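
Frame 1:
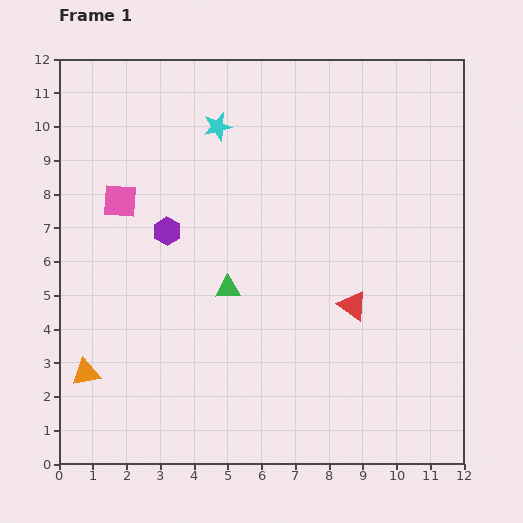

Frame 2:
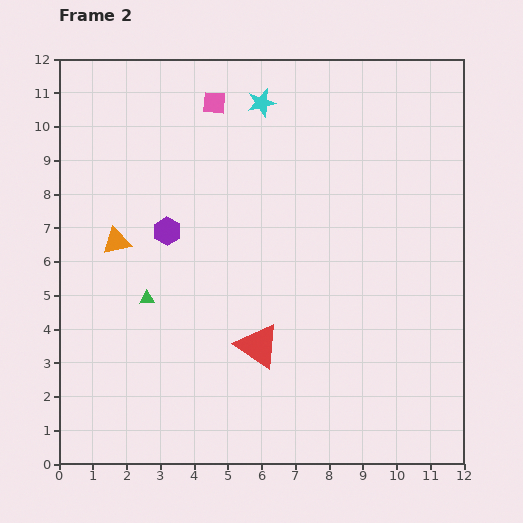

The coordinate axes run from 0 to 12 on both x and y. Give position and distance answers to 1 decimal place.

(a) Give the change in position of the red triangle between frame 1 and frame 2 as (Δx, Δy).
(-2.8, -1.2)

The red triangle was at (8.7, 4.7) in frame 1 and (5.9, 3.5) in frame 2.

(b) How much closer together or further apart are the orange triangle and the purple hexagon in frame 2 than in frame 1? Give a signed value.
-3.3

Distance in frame 1: 4.8. Distance in frame 2: 1.5.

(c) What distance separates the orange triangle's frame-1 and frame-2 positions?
4.0

The orange triangle moved from (0.8, 2.7) to (1.7, 6.6), a distance of √(0.9² + 3.9²) ≈ 4.0.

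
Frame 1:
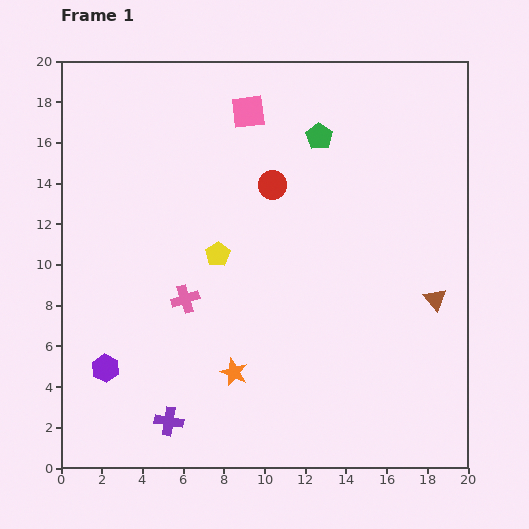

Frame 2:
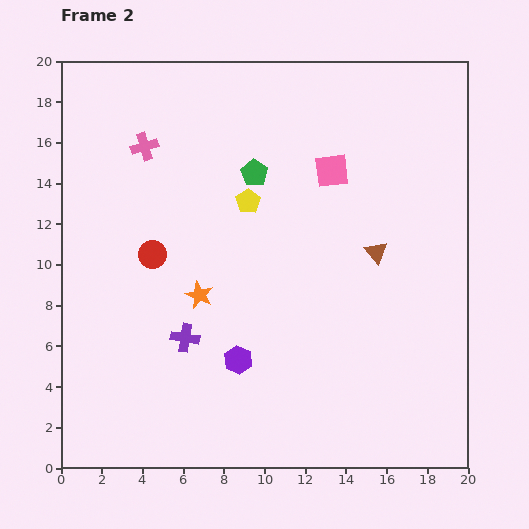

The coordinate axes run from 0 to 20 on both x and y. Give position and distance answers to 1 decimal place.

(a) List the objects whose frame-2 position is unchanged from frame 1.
none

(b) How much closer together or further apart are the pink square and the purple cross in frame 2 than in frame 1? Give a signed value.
-4.8

Distance in frame 1: 15.7. Distance in frame 2: 10.9.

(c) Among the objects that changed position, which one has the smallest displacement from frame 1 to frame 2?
the yellow pentagon

(moved 3.0)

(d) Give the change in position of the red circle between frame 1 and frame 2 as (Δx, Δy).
(-5.9, -3.4)

The red circle was at (10.4, 13.9) in frame 1 and (4.5, 10.5) in frame 2.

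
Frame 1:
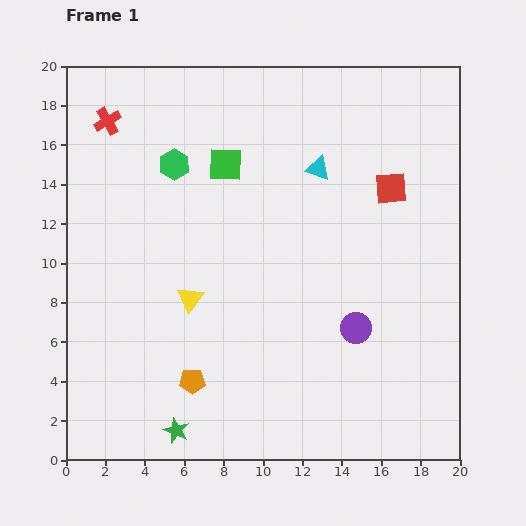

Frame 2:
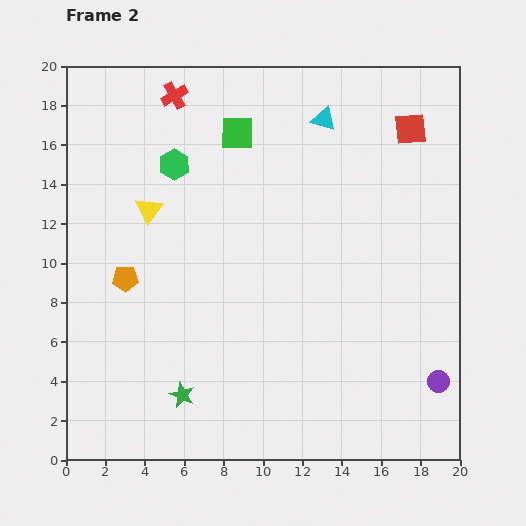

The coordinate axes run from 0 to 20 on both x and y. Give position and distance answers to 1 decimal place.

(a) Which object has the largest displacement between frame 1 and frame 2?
the orange pentagon

(moved 6.2; next 5.0)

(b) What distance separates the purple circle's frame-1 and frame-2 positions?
5.0

The purple circle moved from (14.7, 6.7) to (18.9, 4.0), a distance of √(4.2² + 2.7²) ≈ 5.0.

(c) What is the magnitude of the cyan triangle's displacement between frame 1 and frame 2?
2.5

The cyan triangle moved from (12.8, 14.8) to (13.1, 17.3), a distance of √(0.3² + 2.5²) ≈ 2.5.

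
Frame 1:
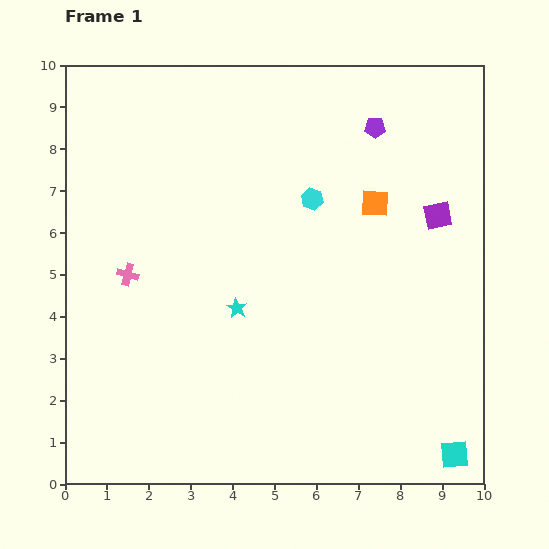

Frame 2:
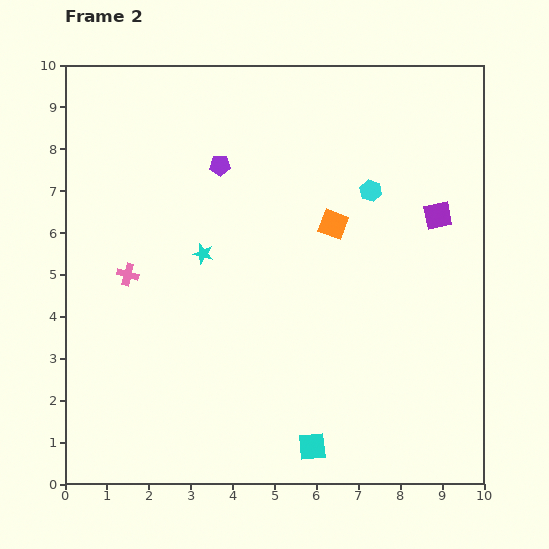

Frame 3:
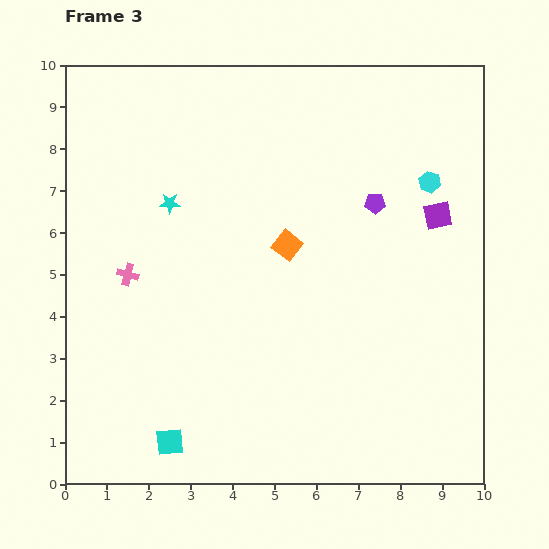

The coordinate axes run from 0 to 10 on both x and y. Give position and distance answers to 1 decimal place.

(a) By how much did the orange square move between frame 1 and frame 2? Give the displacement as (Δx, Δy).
(-1.0, -0.5)

The orange square was at (7.4, 6.7) in frame 1 and (6.4, 6.2) in frame 2.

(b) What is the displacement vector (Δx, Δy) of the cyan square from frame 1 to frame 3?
(-6.8, 0.3)

The cyan square was at (9.3, 0.7) in frame 1 and (2.5, 1.0) in frame 3.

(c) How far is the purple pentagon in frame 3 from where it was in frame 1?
1.8

The purple pentagon moved from (7.4, 8.5) to (7.4, 6.7), a distance of √(0.0² + 1.8²) ≈ 1.8.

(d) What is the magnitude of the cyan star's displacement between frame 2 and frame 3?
1.4

The cyan star moved from (3.3, 5.5) to (2.5, 6.7), a distance of √(0.8² + 1.2²) ≈ 1.4.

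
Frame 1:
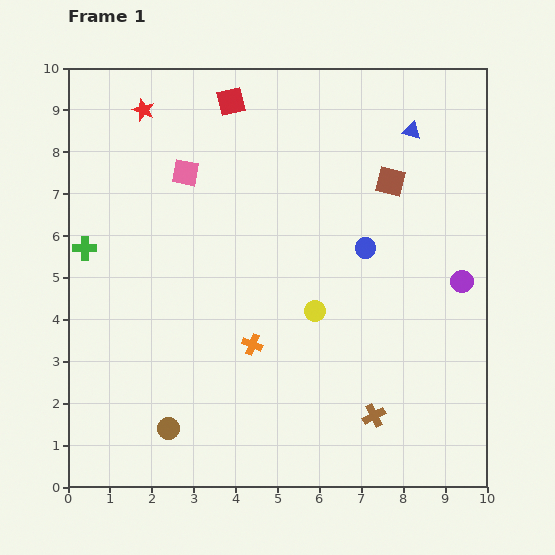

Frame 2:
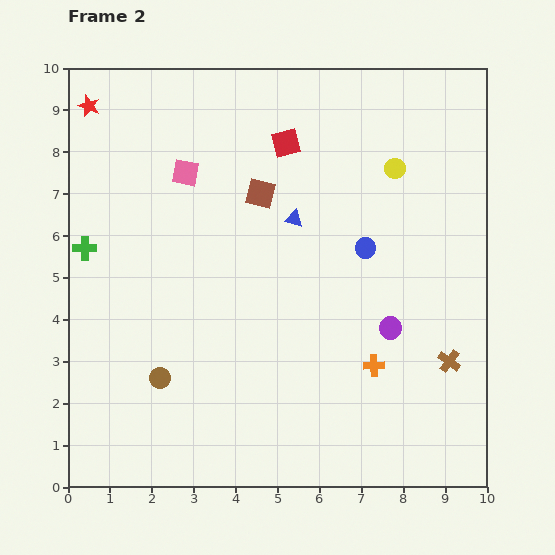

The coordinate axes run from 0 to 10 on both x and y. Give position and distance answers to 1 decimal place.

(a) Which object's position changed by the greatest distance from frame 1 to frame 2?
the yellow circle

(moved 3.9; next 3.5)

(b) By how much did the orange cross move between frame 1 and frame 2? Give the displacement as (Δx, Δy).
(2.9, -0.5)

The orange cross was at (4.4, 3.4) in frame 1 and (7.3, 2.9) in frame 2.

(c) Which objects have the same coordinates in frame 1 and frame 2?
the blue circle, the pink square, the green cross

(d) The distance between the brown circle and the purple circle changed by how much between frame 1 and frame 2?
-2.2

Distance in frame 1: 7.8. Distance in frame 2: 5.6.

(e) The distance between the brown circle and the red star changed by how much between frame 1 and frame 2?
-0.9

Distance in frame 1: 7.6. Distance in frame 2: 6.7.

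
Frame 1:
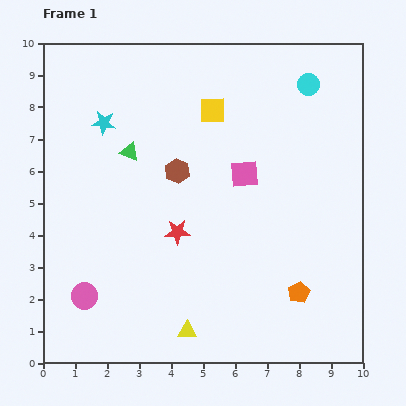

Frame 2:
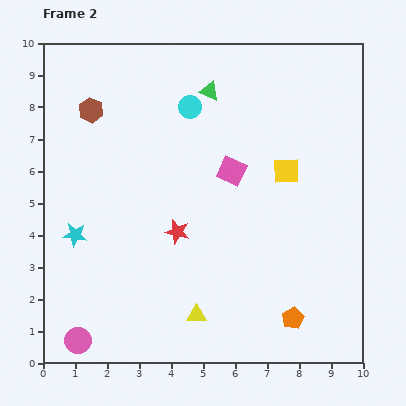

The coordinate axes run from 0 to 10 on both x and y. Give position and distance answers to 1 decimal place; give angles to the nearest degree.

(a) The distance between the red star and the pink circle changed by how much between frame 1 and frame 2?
+1.1

Distance in frame 1: 3.5. Distance in frame 2: 4.6.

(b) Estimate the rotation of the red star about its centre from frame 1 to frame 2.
16° clockwise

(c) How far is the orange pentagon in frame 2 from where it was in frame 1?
0.8

The orange pentagon moved from (8.0, 2.2) to (7.8, 1.4), a distance of √(0.2² + 0.8²) ≈ 0.8.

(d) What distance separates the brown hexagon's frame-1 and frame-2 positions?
3.3

The brown hexagon moved from (4.2, 6.0) to (1.5, 7.9), a distance of √(2.7² + 1.9²) ≈ 3.3.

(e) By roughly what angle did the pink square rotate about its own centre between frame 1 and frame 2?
29° clockwise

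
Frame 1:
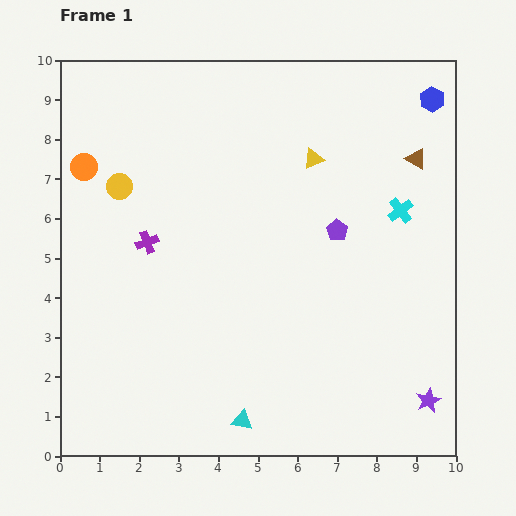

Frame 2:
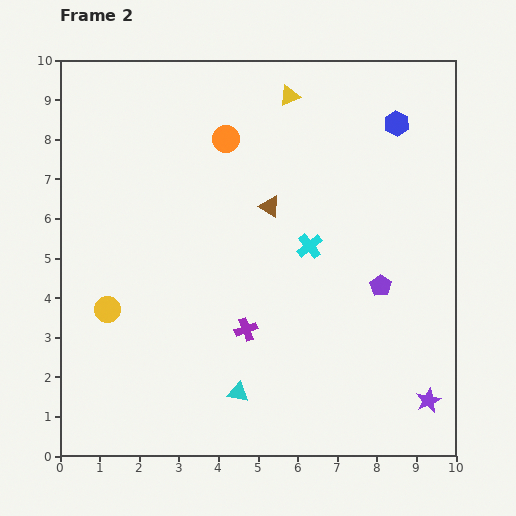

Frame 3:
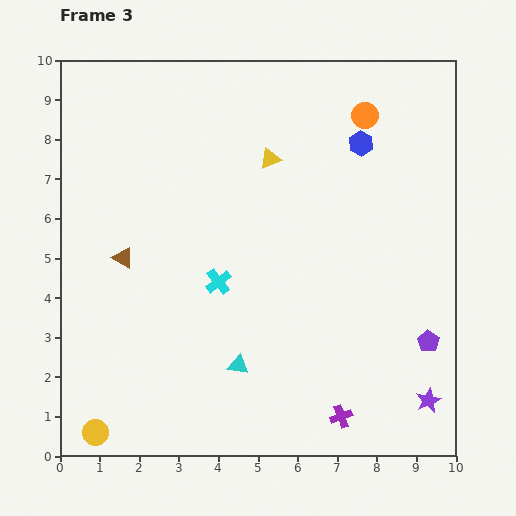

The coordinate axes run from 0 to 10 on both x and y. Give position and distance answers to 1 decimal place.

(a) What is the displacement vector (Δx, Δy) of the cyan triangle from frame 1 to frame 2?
(-0.1, 0.7)

The cyan triangle was at (4.6, 0.9) in frame 1 and (4.5, 1.6) in frame 2.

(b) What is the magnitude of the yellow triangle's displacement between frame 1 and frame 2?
1.7

The yellow triangle moved from (6.4, 7.5) to (5.8, 9.1), a distance of √(0.6² + 1.6²) ≈ 1.7.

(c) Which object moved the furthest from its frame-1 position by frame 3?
the brown triangle

(moved 7.8; next 7.2)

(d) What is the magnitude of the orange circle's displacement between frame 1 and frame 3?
7.2

The orange circle moved from (0.6, 7.3) to (7.7, 8.6), a distance of √(7.1² + 1.3²) ≈ 7.2.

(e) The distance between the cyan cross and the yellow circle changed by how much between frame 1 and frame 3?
-2.2

Distance in frame 1: 7.1. Distance in frame 3: 4.9.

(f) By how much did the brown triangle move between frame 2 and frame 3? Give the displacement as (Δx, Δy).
(-3.7, -1.3)

The brown triangle was at (5.3, 6.3) in frame 2 and (1.6, 5.0) in frame 3.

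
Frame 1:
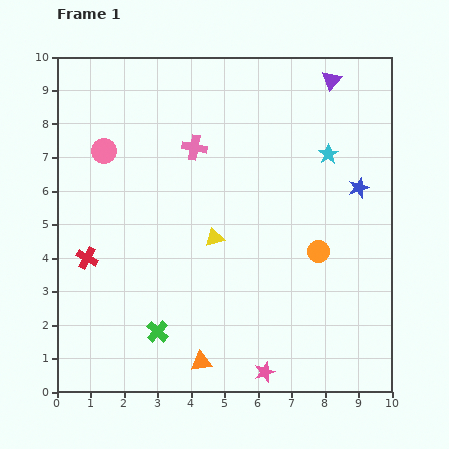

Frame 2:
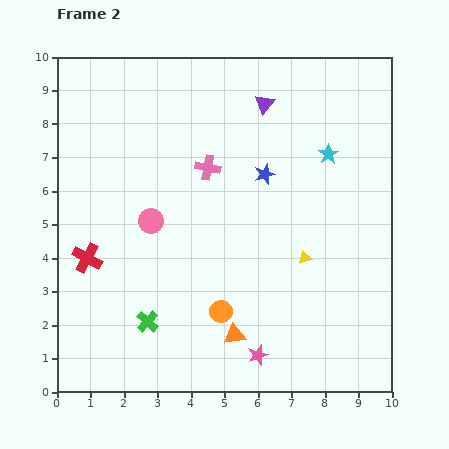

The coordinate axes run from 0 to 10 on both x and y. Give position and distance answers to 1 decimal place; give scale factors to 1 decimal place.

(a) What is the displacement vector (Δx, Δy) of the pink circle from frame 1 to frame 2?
(1.4, -2.1)

The pink circle was at (1.4, 7.2) in frame 1 and (2.8, 5.1) in frame 2.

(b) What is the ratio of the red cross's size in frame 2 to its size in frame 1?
1.4×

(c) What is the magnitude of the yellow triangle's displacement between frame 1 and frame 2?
2.8

The yellow triangle moved from (4.7, 4.6) to (7.4, 4.0), a distance of √(2.7² + 0.6²) ≈ 2.8.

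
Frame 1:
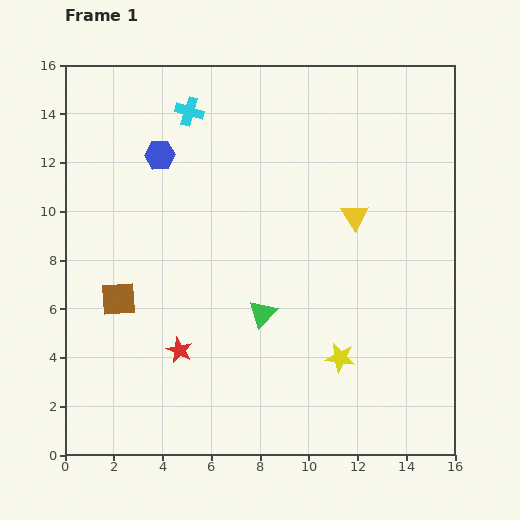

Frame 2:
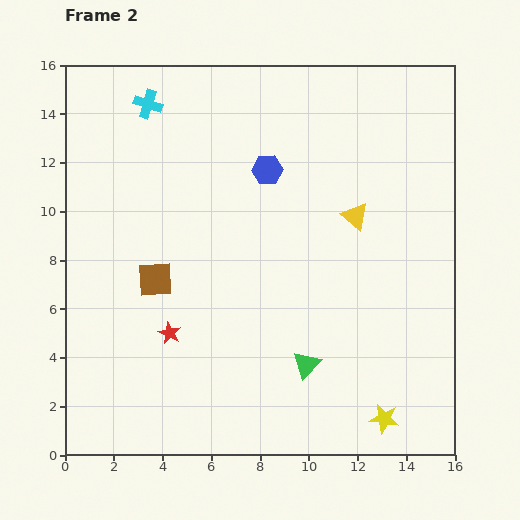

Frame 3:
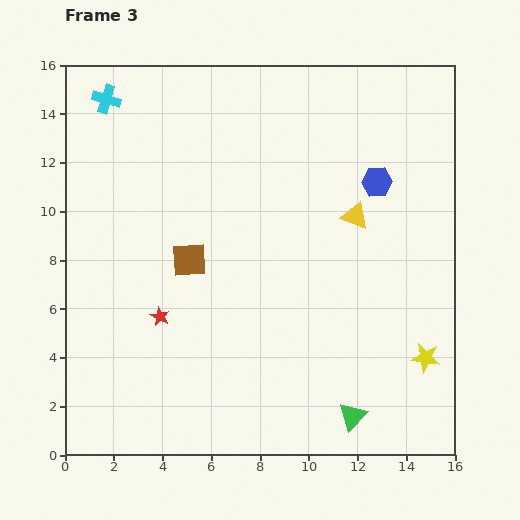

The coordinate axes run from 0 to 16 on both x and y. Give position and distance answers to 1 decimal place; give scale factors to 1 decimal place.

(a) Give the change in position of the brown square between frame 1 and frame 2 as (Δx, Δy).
(1.5, 0.8)

The brown square was at (2.2, 6.4) in frame 1 and (3.7, 7.2) in frame 2.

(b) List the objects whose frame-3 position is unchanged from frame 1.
the yellow triangle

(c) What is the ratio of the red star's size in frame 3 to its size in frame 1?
0.7×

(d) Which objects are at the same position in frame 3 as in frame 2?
the yellow triangle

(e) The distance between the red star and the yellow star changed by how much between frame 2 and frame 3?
+1.5

Distance in frame 2: 9.5. Distance in frame 3: 11.0.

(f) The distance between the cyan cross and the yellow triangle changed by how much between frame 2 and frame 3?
+1.6

Distance in frame 2: 9.7. Distance in frame 3: 11.3.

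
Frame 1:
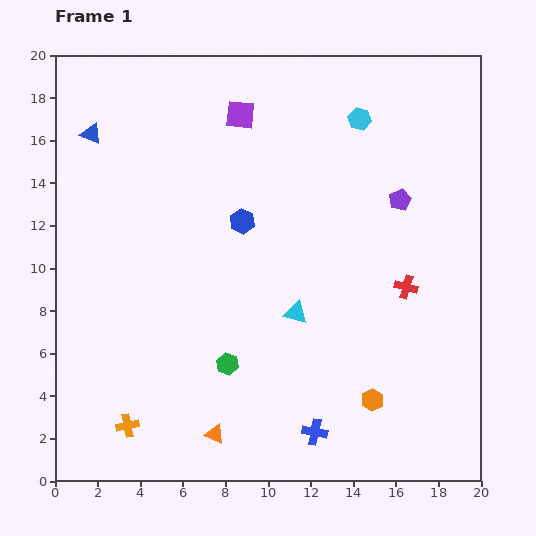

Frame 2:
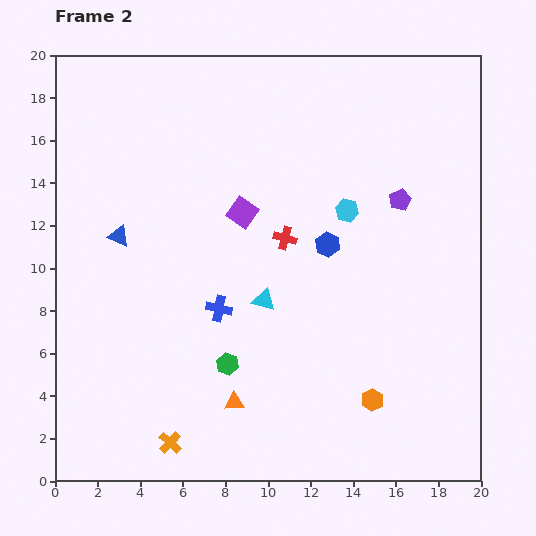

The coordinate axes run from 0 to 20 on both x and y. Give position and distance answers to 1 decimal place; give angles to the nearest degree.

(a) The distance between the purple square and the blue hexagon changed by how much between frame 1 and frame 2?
-0.7

Distance in frame 1: 5.0. Distance in frame 2: 4.3.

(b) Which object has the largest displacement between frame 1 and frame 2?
the blue cross

(moved 7.3; next 6.1)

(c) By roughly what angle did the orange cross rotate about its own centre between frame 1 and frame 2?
36° counter-clockwise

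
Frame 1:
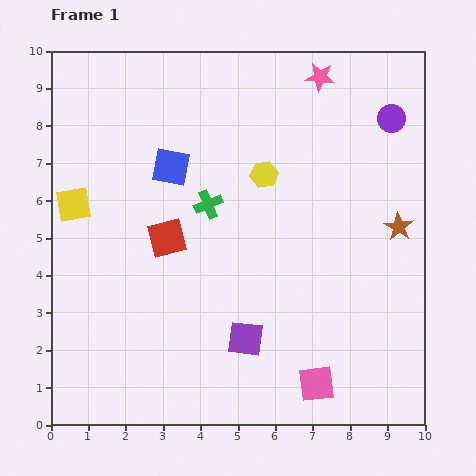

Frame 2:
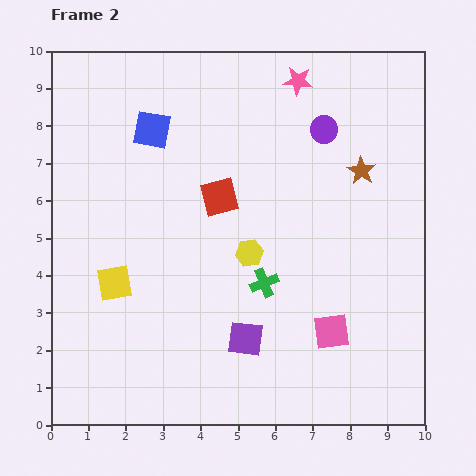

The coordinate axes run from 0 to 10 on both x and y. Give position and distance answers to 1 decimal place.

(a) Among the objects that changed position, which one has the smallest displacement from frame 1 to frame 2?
the pink star

(moved 0.6)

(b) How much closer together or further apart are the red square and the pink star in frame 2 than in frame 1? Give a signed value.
-2.2

Distance in frame 1: 5.9. Distance in frame 2: 3.7.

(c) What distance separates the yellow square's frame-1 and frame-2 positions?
2.4

The yellow square moved from (0.6, 5.9) to (1.7, 3.8), a distance of √(1.1² + 2.1²) ≈ 2.4.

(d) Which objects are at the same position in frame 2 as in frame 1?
the purple square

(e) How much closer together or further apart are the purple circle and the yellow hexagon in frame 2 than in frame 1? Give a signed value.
+0.2

Distance in frame 1: 3.7. Distance in frame 2: 3.9.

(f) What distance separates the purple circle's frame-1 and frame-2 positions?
1.8

The purple circle moved from (9.1, 8.2) to (7.3, 7.9), a distance of √(1.8² + 0.3²) ≈ 1.8.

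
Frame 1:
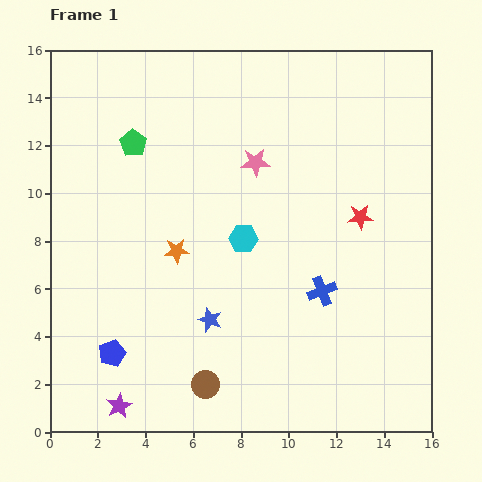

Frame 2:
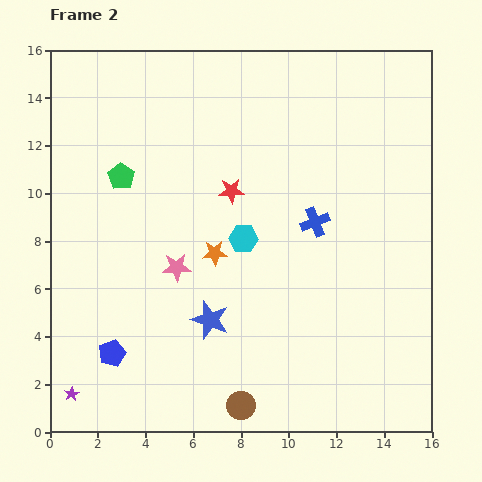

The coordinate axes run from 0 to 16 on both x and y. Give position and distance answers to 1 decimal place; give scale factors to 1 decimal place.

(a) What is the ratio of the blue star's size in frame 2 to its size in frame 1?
1.6×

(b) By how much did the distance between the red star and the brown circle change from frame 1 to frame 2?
-0.6

Distance in frame 1: 9.6. Distance in frame 2: 9.0.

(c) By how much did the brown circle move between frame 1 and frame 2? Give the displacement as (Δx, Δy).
(1.5, -0.9)

The brown circle was at (6.5, 2.0) in frame 1 and (8.0, 1.1) in frame 2.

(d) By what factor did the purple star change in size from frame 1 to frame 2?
0.6×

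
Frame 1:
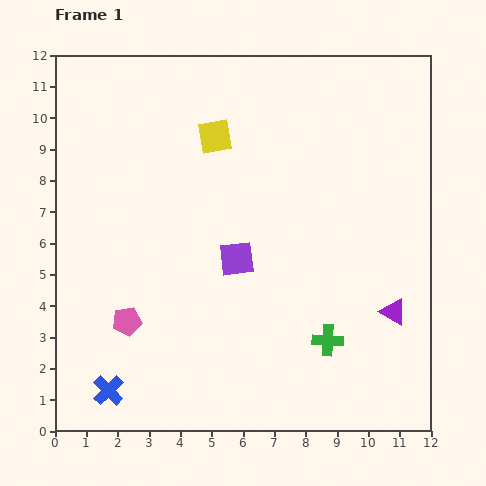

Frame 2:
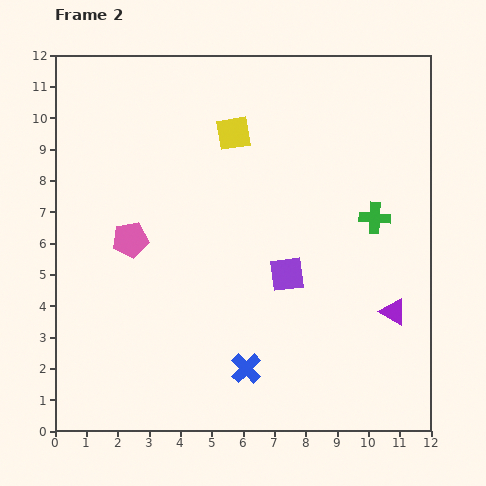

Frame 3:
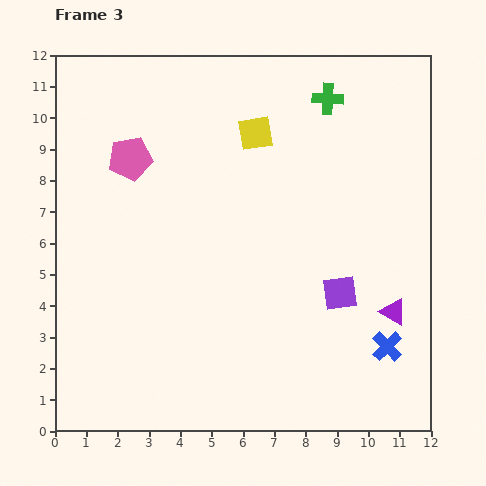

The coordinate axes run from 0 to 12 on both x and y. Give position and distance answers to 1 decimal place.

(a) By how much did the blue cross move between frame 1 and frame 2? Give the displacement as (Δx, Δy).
(4.4, 0.7)

The blue cross was at (1.7, 1.3) in frame 1 and (6.1, 2.0) in frame 2.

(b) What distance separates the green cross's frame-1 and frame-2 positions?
4.2

The green cross moved from (8.7, 2.9) to (10.2, 6.8), a distance of √(1.5² + 3.9²) ≈ 4.2.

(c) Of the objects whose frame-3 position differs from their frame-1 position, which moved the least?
the yellow square

(moved 1.3)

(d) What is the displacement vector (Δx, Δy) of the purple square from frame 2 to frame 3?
(1.7, -0.6)

The purple square was at (7.4, 5.0) in frame 2 and (9.1, 4.4) in frame 3.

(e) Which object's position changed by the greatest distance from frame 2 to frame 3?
the blue cross

(moved 4.6; next 4.1)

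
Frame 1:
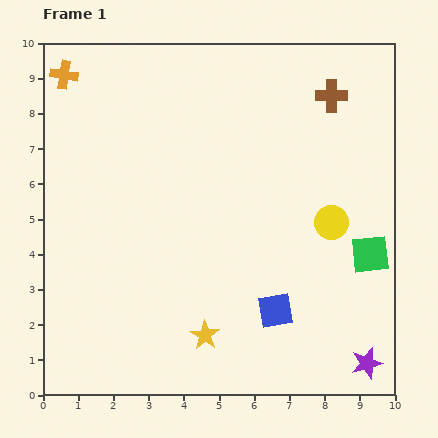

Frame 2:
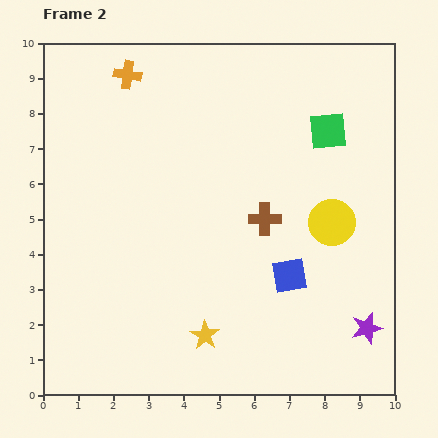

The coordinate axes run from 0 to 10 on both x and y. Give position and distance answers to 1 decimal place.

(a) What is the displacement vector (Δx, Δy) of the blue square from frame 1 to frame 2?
(0.4, 1.0)

The blue square was at (6.6, 2.4) in frame 1 and (7.0, 3.4) in frame 2.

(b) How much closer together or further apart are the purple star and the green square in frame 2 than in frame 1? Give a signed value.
+2.6

Distance in frame 1: 3.1. Distance in frame 2: 5.7.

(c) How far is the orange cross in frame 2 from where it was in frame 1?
1.8

The orange cross moved from (0.6, 9.1) to (2.4, 9.1), a distance of √(1.8² + 0.0²) ≈ 1.8.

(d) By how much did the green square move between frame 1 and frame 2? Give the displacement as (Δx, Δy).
(-1.2, 3.5)

The green square was at (9.3, 4.0) in frame 1 and (8.1, 7.5) in frame 2.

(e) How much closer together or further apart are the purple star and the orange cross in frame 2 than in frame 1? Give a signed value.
-2.0

Distance in frame 1: 11.9. Distance in frame 2: 9.9.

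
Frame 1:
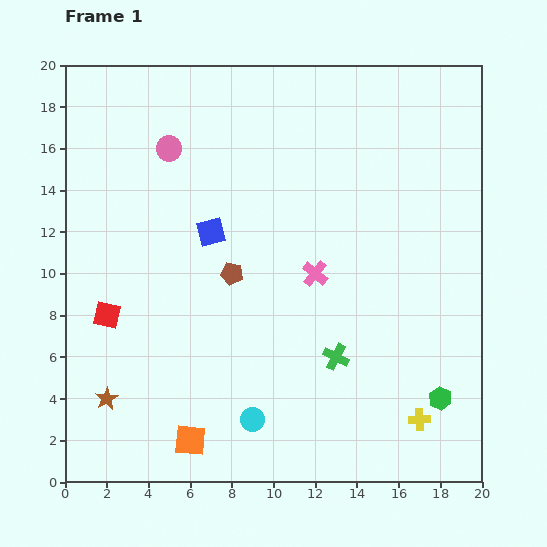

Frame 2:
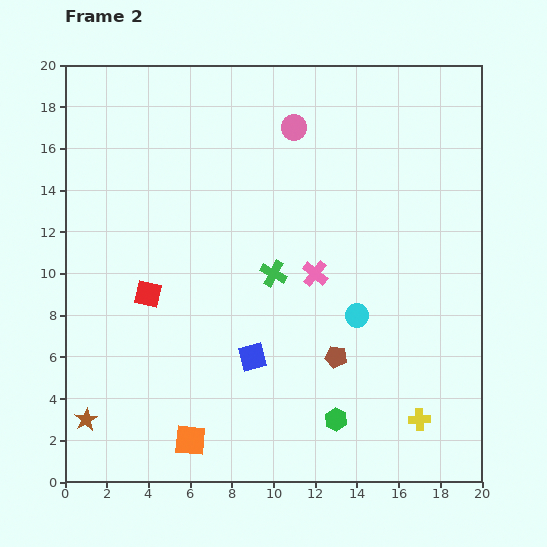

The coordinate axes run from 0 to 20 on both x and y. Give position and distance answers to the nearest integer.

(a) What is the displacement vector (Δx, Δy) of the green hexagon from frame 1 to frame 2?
(-5, -1)

The green hexagon was at (18, 4) in frame 1 and (13, 3) in frame 2.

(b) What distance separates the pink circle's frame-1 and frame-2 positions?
6

The pink circle moved from (5, 16) to (11, 17), a distance of √(6² + 1²) ≈ 6.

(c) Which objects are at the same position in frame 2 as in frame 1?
the orange square, the pink cross, the yellow cross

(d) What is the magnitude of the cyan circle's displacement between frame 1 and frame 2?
7

The cyan circle moved from (9, 3) to (14, 8), a distance of √(5² + 5²) ≈ 7.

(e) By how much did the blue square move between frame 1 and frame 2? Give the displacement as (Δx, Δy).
(2, -6)

The blue square was at (7, 12) in frame 1 and (9, 6) in frame 2.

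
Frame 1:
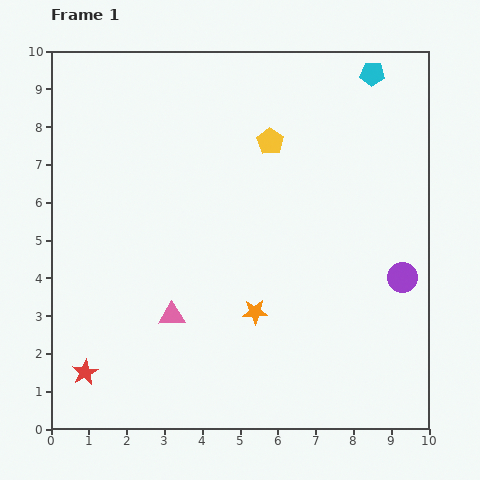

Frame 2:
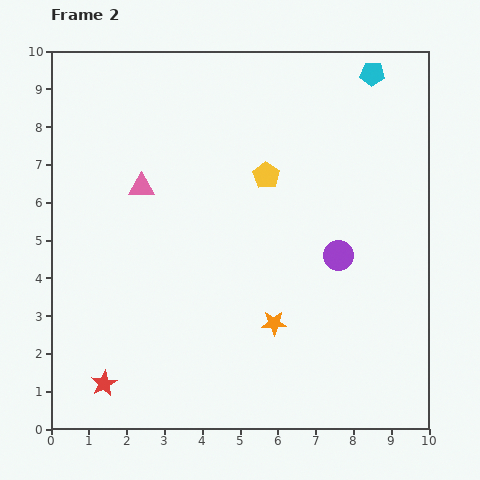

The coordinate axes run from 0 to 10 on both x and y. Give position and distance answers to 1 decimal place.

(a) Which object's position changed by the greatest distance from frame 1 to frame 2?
the pink triangle

(moved 3.5; next 1.8)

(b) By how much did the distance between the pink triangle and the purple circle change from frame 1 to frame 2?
-0.7

Distance in frame 1: 6.2. Distance in frame 2: 5.5.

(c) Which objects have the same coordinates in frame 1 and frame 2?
the cyan pentagon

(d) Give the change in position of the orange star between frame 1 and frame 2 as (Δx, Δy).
(0.5, -0.3)

The orange star was at (5.4, 3.1) in frame 1 and (5.9, 2.8) in frame 2.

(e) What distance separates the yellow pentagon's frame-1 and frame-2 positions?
0.9

The yellow pentagon moved from (5.8, 7.6) to (5.7, 6.7), a distance of √(0.1² + 0.9²) ≈ 0.9.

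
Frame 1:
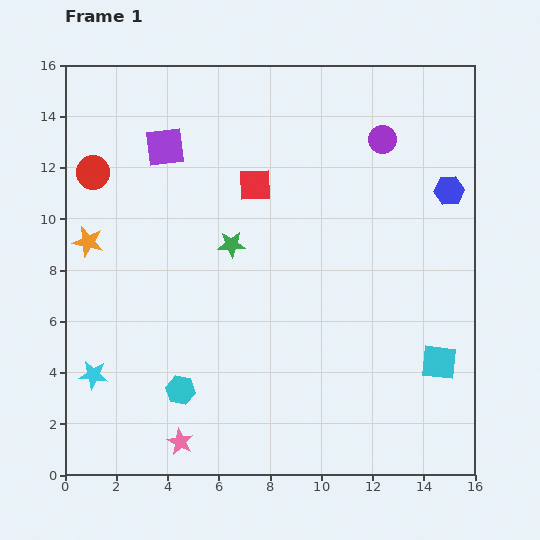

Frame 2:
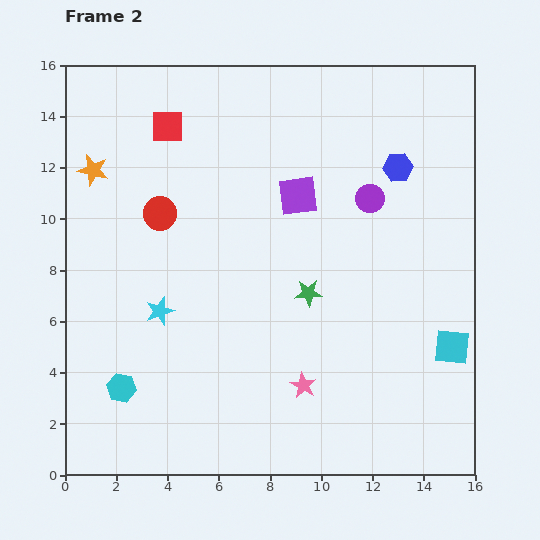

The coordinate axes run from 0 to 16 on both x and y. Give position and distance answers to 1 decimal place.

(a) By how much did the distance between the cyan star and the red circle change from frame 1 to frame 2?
-4.1

Distance in frame 1: 7.9. Distance in frame 2: 3.8.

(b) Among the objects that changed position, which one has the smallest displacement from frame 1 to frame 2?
the cyan square

(moved 0.8)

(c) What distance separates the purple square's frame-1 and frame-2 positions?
5.5

The purple square moved from (3.9, 12.8) to (9.1, 10.9), a distance of √(5.2² + 1.9²) ≈ 5.5.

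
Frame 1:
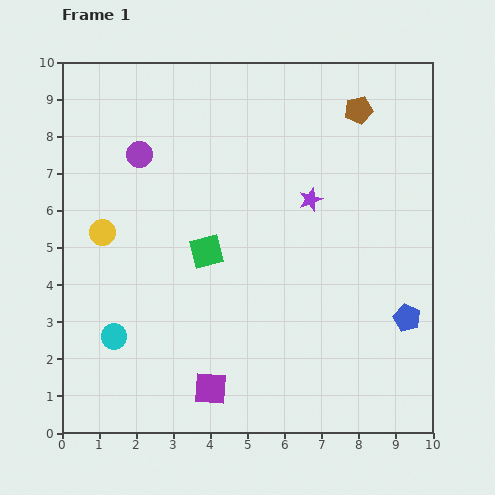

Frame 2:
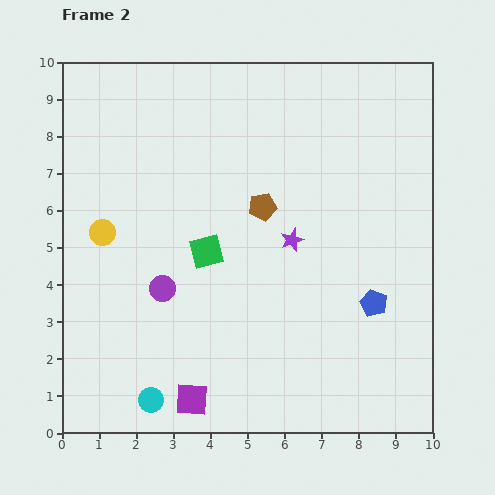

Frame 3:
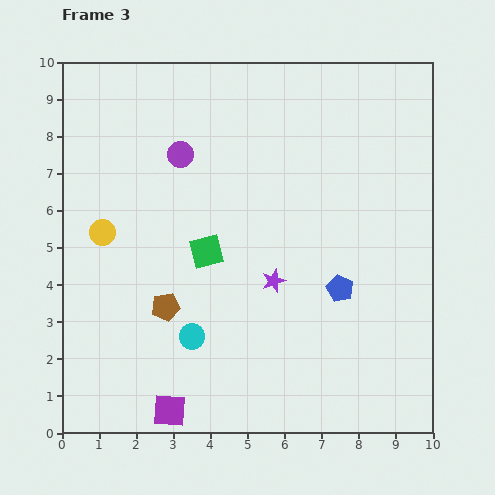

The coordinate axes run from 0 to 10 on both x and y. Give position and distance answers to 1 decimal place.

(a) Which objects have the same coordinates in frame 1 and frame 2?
the green square, the yellow circle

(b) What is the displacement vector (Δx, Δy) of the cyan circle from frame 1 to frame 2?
(1.0, -1.7)

The cyan circle was at (1.4, 2.6) in frame 1 and (2.4, 0.9) in frame 2.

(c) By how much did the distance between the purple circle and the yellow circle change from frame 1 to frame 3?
+0.7

Distance in frame 1: 2.3. Distance in frame 3: 3.0.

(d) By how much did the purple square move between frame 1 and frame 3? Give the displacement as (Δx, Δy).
(-1.1, -0.6)

The purple square was at (4.0, 1.2) in frame 1 and (2.9, 0.6) in frame 3.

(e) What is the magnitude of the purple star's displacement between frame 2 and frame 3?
1.2

The purple star moved from (6.2, 5.2) to (5.7, 4.1), a distance of √(0.5² + 1.1²) ≈ 1.2.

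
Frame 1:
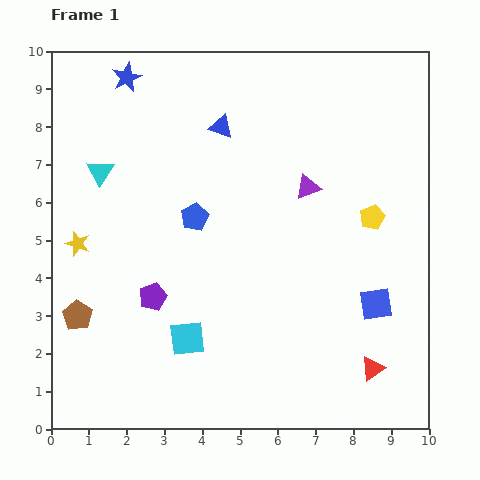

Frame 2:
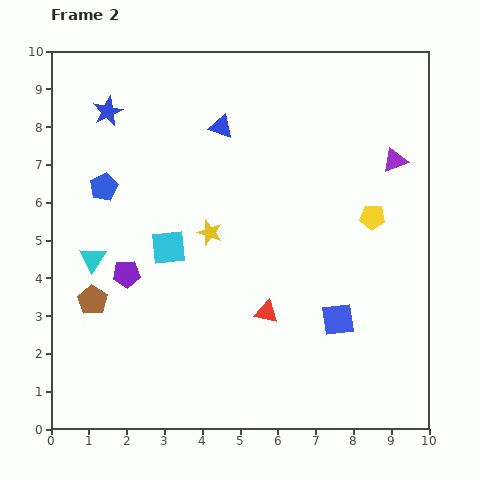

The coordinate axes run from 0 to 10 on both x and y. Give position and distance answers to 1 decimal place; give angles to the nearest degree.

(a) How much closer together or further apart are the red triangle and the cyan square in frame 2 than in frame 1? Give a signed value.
-1.9

Distance in frame 1: 5.0. Distance in frame 2: 3.1.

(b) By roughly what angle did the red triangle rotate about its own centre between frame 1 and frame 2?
47° clockwise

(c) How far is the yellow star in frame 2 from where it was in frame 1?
3.5

The yellow star moved from (0.7, 4.9) to (4.2, 5.2), a distance of √(3.5² + 0.3²) ≈ 3.5.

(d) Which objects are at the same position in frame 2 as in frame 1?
the blue triangle, the yellow pentagon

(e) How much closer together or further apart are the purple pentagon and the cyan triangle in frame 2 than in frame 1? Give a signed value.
-2.6

Distance in frame 1: 3.6. Distance in frame 2: 1.0.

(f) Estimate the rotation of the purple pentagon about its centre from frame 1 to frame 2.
17° clockwise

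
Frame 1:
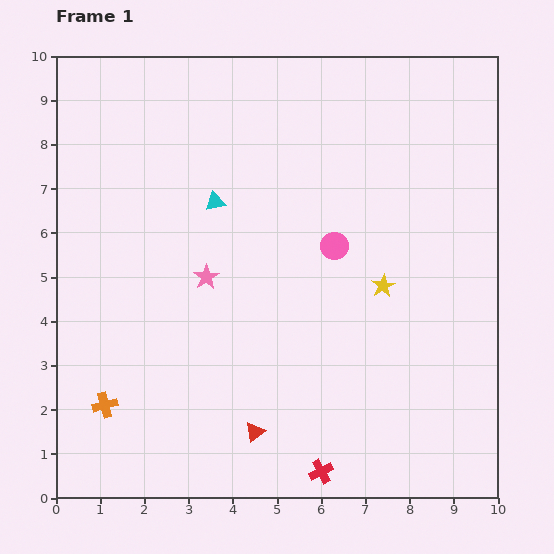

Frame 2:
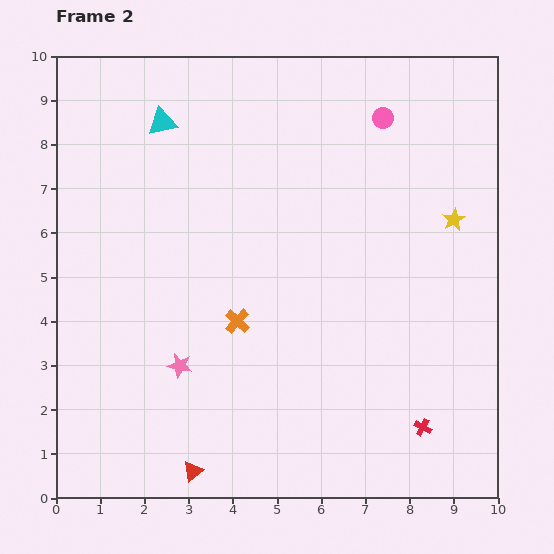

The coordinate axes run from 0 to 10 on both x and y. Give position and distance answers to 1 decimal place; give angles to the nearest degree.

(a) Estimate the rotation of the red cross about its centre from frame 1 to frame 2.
34° counter-clockwise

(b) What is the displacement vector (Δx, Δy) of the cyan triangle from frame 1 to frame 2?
(-1.2, 1.8)

The cyan triangle was at (3.6, 6.7) in frame 1 and (2.4, 8.5) in frame 2.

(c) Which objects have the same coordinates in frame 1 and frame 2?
none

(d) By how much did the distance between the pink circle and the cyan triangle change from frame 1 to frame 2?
+2.1

Distance in frame 1: 2.9. Distance in frame 2: 5.0.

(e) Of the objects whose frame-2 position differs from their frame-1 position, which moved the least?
the red triangle

(moved 1.7)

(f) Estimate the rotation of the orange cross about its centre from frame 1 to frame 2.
32° counter-clockwise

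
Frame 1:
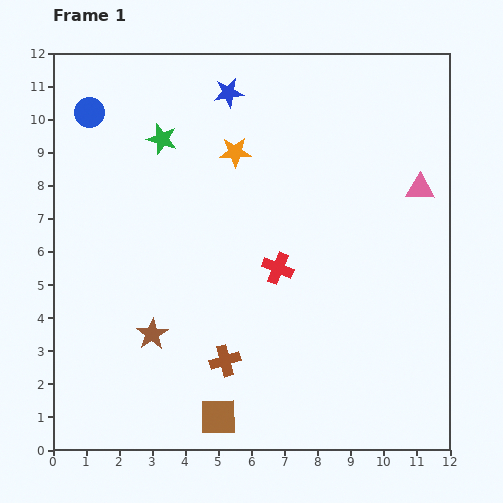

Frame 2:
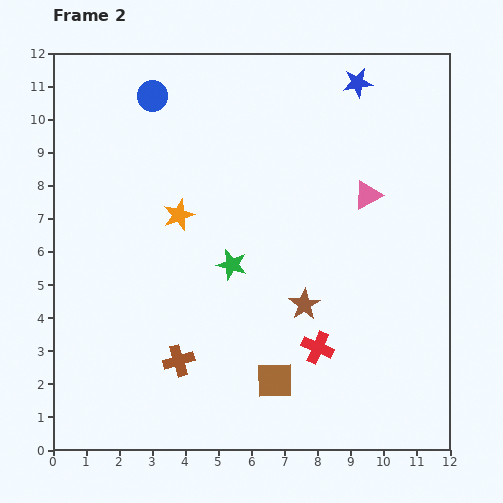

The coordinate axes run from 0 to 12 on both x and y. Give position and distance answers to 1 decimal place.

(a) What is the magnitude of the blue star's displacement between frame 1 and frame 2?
3.9

The blue star moved from (5.3, 10.8) to (9.2, 11.1), a distance of √(3.9² + 0.3²) ≈ 3.9.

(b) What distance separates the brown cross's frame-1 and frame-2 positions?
1.4

The brown cross moved from (5.2, 2.7) to (3.8, 2.7), a distance of √(1.4² + 0.0²) ≈ 1.4.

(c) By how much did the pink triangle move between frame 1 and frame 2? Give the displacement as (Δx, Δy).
(-1.6, -0.2)

The pink triangle was at (11.1, 7.9) in frame 1 and (9.5, 7.7) in frame 2.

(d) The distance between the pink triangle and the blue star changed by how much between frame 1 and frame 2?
-3.1

Distance in frame 1: 6.5. Distance in frame 2: 3.4.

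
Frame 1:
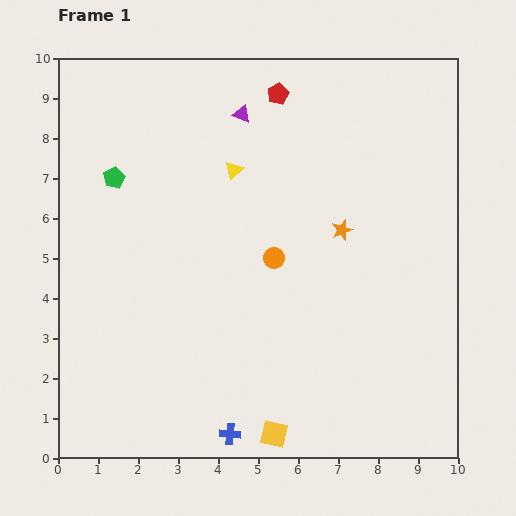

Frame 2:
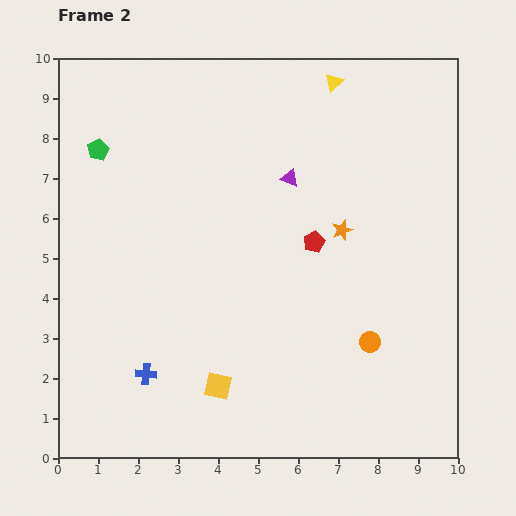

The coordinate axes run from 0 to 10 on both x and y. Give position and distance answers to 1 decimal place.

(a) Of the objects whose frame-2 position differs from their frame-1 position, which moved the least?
the green pentagon

(moved 0.8)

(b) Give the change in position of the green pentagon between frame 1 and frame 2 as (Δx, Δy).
(-0.4, 0.7)

The green pentagon was at (1.4, 7.0) in frame 1 and (1.0, 7.7) in frame 2.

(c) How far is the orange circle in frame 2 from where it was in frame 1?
3.2

The orange circle moved from (5.4, 5.0) to (7.8, 2.9), a distance of √(2.4² + 2.1²) ≈ 3.2.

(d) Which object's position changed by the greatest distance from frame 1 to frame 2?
the red pentagon

(moved 3.8; next 3.3)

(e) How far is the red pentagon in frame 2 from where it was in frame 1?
3.8

The red pentagon moved from (5.5, 9.1) to (6.4, 5.4), a distance of √(0.9² + 3.7²) ≈ 3.8.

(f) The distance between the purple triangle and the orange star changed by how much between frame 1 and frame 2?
-2.0

Distance in frame 1: 3.8. Distance in frame 2: 1.8.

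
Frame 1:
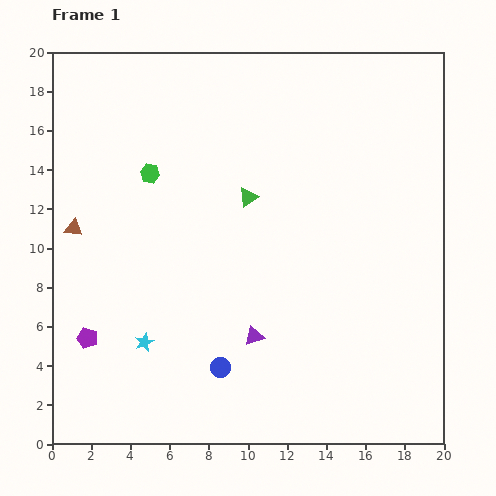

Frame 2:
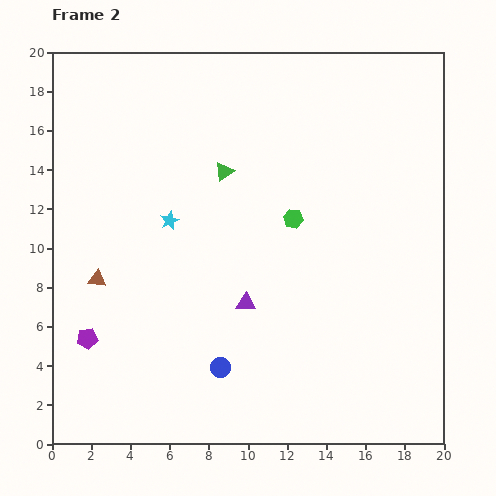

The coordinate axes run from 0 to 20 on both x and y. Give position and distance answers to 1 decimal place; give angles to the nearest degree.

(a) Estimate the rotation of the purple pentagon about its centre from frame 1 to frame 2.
27° counter-clockwise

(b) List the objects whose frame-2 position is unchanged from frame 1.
the purple pentagon, the blue circle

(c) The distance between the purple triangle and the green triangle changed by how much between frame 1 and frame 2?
-0.3

Distance in frame 1: 7.1. Distance in frame 2: 6.8.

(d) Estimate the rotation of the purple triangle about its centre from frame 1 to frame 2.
21° clockwise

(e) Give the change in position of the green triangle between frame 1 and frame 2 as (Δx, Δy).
(-1.2, 1.3)

The green triangle was at (10.0, 12.6) in frame 1 and (8.8, 13.9) in frame 2.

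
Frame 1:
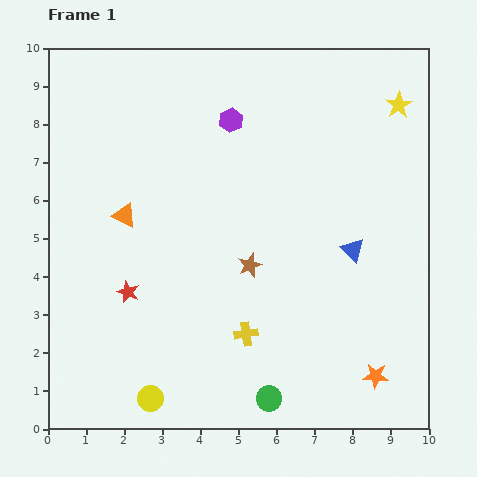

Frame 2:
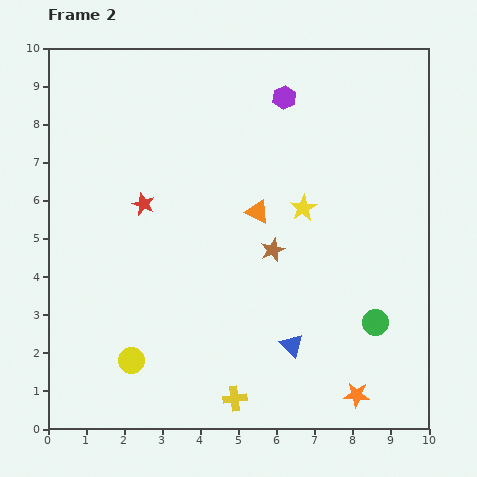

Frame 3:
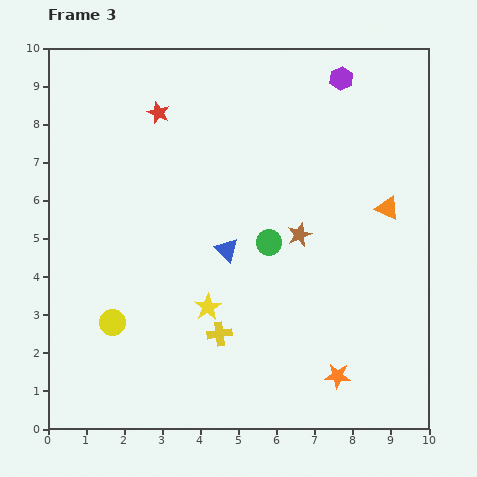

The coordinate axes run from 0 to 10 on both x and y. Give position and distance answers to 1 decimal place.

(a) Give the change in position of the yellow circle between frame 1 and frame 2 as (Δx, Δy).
(-0.5, 1.0)

The yellow circle was at (2.7, 0.8) in frame 1 and (2.2, 1.8) in frame 2.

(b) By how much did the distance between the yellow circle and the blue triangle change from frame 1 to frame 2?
-2.4

Distance in frame 1: 6.6. Distance in frame 2: 4.2.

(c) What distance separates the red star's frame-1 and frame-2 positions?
2.3

The red star moved from (2.1, 3.6) to (2.5, 5.9), a distance of √(0.4² + 2.3²) ≈ 2.3.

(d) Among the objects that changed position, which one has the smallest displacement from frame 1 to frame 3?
the yellow cross

(moved 0.7)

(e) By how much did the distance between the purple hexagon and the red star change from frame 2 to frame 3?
+0.3

Distance in frame 2: 4.6. Distance in frame 3: 4.9.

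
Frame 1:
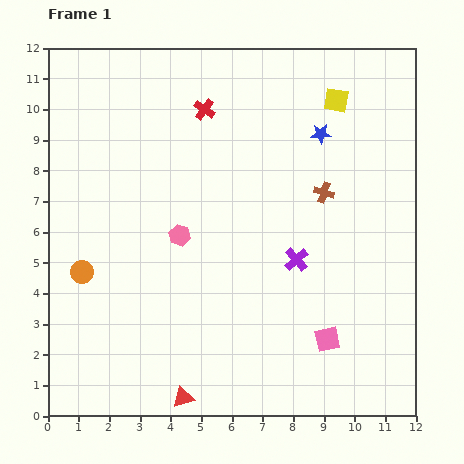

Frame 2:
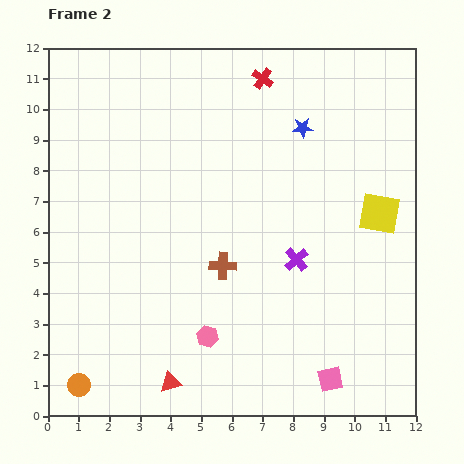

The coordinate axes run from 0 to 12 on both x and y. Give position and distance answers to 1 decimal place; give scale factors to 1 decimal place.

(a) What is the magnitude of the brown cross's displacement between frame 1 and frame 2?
4.1

The brown cross moved from (9.0, 7.3) to (5.7, 4.9), a distance of √(3.3² + 2.4²) ≈ 4.1.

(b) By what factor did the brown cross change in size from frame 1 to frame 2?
1.3×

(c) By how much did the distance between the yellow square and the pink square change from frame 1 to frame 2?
-2.2

Distance in frame 1: 7.8. Distance in frame 2: 5.6.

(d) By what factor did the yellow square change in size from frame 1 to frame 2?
1.7×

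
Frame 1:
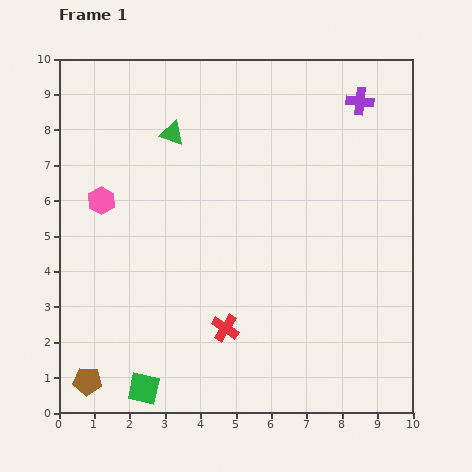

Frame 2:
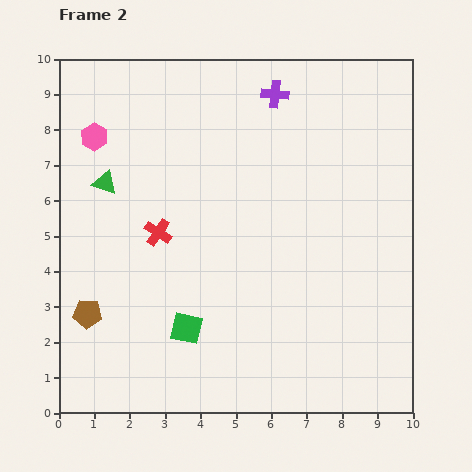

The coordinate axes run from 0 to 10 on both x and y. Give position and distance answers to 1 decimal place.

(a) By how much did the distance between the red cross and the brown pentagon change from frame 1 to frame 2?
-1.2

Distance in frame 1: 4.2. Distance in frame 2: 3.0.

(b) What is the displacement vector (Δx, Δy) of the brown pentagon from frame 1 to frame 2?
(0.0, 1.9)

The brown pentagon was at (0.8, 0.9) in frame 1 and (0.8, 2.8) in frame 2.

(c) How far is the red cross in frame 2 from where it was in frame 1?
3.3

The red cross moved from (4.7, 2.4) to (2.8, 5.1), a distance of √(1.9² + 2.7²) ≈ 3.3.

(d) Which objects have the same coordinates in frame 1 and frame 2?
none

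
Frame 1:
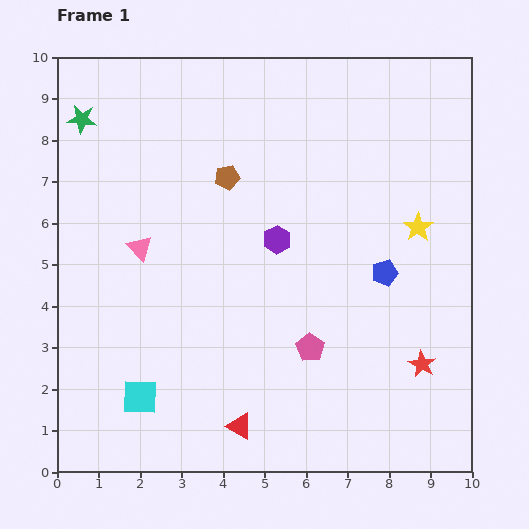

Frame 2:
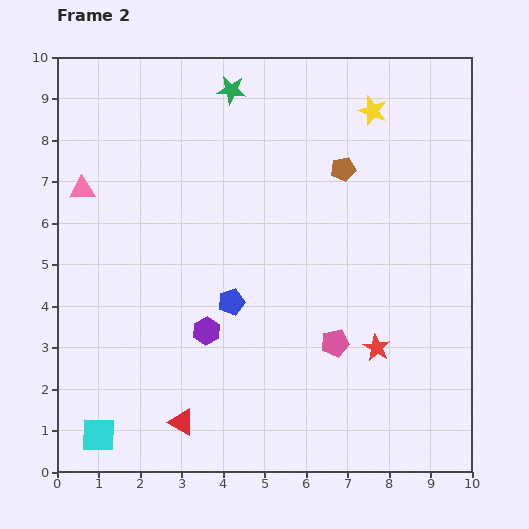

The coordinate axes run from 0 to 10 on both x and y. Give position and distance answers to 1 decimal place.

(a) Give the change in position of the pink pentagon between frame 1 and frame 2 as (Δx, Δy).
(0.6, 0.1)

The pink pentagon was at (6.1, 3.0) in frame 1 and (6.7, 3.1) in frame 2.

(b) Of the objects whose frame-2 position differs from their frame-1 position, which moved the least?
the pink pentagon

(moved 0.6)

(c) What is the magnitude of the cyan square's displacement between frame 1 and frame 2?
1.3

The cyan square moved from (2.0, 1.8) to (1.0, 0.9), a distance of √(1.0² + 0.9²) ≈ 1.3.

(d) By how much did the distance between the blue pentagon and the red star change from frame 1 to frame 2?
+1.3

Distance in frame 1: 2.4. Distance in frame 2: 3.7.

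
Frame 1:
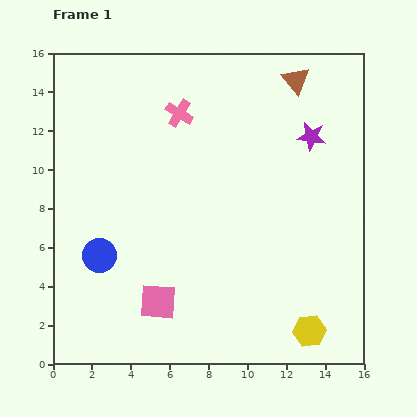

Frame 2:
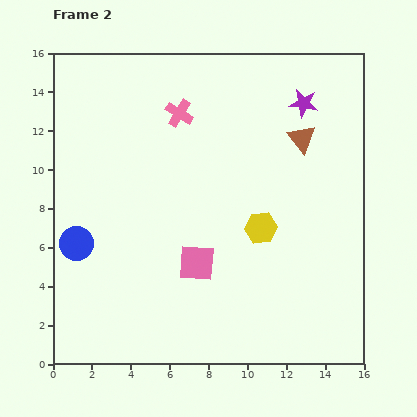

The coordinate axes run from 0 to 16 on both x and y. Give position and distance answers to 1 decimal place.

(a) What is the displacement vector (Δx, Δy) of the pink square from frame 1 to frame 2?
(2.0, 2.0)

The pink square was at (5.4, 3.2) in frame 1 and (7.4, 5.2) in frame 2.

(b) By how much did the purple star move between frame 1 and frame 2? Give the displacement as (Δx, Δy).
(-0.4, 1.7)

The purple star was at (13.3, 11.7) in frame 1 and (12.9, 13.4) in frame 2.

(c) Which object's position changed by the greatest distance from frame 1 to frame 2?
the yellow hexagon

(moved 5.9; next 3.0)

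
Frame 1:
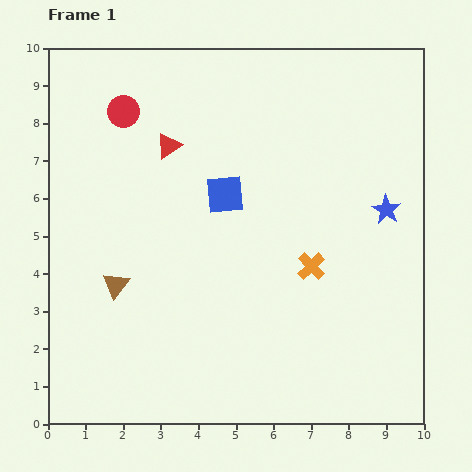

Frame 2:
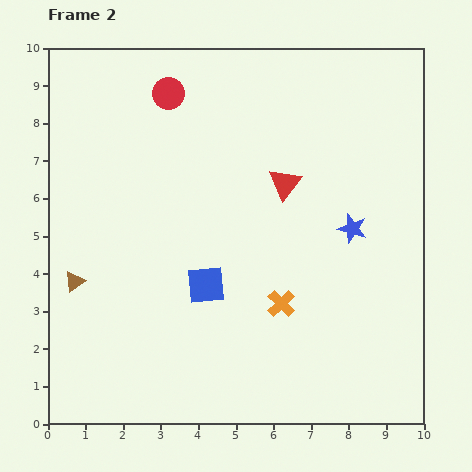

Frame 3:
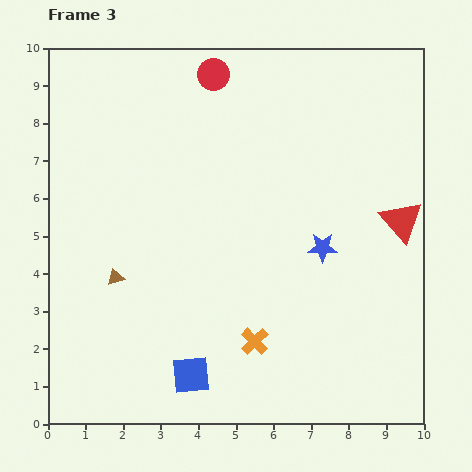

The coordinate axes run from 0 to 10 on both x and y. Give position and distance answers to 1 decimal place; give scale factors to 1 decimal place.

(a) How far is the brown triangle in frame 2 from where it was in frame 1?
1.1

The brown triangle moved from (1.8, 3.7) to (0.7, 3.8), a distance of √(1.1² + 0.1²) ≈ 1.1.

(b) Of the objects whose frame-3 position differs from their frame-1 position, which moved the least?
the brown triangle

(moved 0.2)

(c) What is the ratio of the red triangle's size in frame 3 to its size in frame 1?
1.7×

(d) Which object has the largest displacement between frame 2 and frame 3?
the red triangle

(moved 3.3; next 2.4)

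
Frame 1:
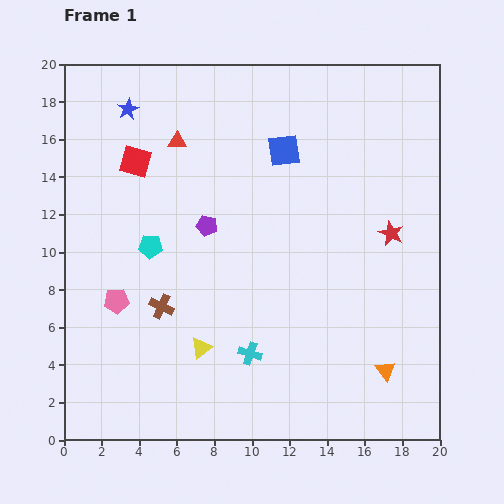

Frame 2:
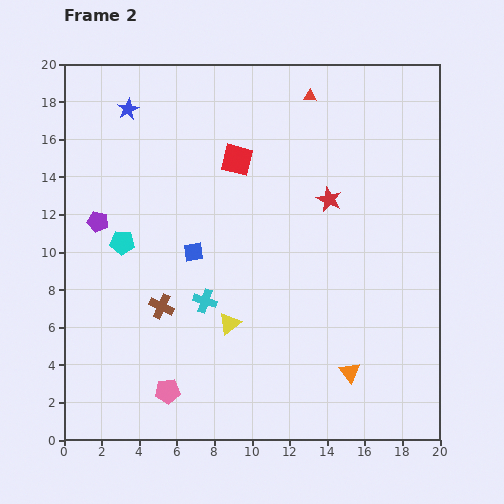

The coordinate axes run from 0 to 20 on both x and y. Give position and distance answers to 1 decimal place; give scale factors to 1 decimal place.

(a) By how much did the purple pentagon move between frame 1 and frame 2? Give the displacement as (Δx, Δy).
(-5.8, 0.2)

The purple pentagon was at (7.6, 11.4) in frame 1 and (1.8, 11.6) in frame 2.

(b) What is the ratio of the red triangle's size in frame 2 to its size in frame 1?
0.7×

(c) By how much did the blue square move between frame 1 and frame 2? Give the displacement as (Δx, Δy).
(-4.8, -5.4)

The blue square was at (11.7, 15.4) in frame 1 and (6.9, 10.0) in frame 2.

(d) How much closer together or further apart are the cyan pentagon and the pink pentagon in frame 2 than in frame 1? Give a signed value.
+4.9

Distance in frame 1: 3.4. Distance in frame 2: 8.3.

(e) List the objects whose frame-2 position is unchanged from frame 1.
the brown cross, the blue star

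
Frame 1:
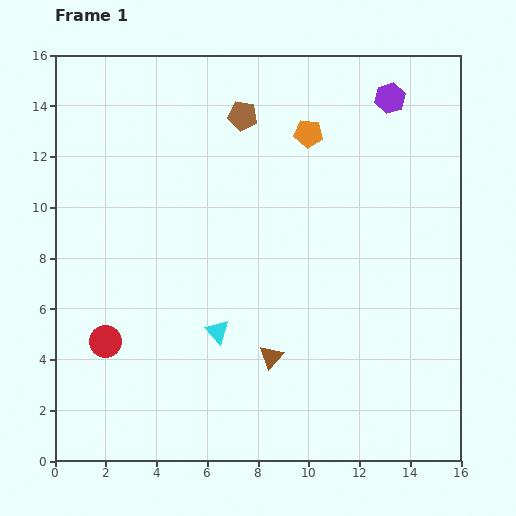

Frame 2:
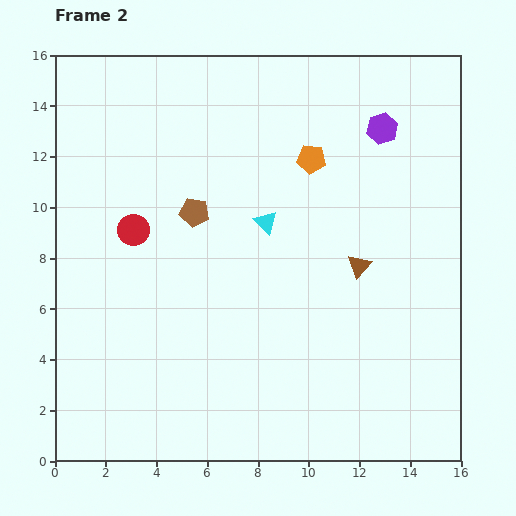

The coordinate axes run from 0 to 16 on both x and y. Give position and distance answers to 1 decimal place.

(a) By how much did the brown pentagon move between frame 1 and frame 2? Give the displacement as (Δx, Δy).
(-1.9, -3.8)

The brown pentagon was at (7.4, 13.6) in frame 1 and (5.5, 9.8) in frame 2.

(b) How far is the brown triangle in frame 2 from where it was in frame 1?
5.0

The brown triangle moved from (8.5, 4.1) to (12.0, 7.7), a distance of √(3.5² + 3.6²) ≈ 5.0.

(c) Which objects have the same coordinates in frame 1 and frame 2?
none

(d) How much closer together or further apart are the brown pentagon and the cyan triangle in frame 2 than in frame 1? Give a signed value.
-5.8

Distance in frame 1: 8.6. Distance in frame 2: 2.8.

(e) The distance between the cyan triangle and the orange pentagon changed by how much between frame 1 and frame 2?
-5.5

Distance in frame 1: 8.6. Distance in frame 2: 3.1.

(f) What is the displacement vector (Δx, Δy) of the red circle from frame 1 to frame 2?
(1.1, 4.4)

The red circle was at (2.0, 4.7) in frame 1 and (3.1, 9.1) in frame 2.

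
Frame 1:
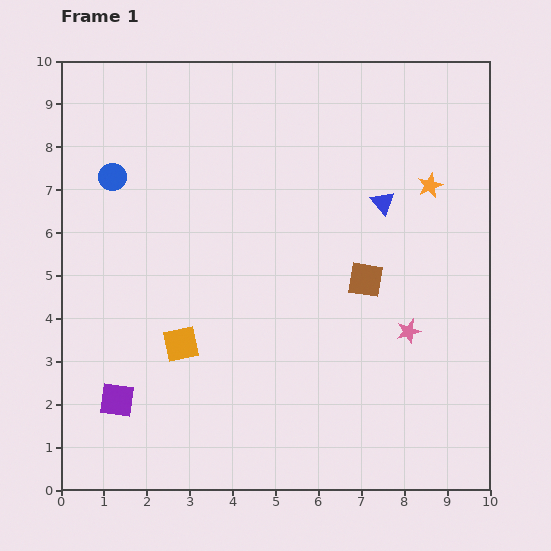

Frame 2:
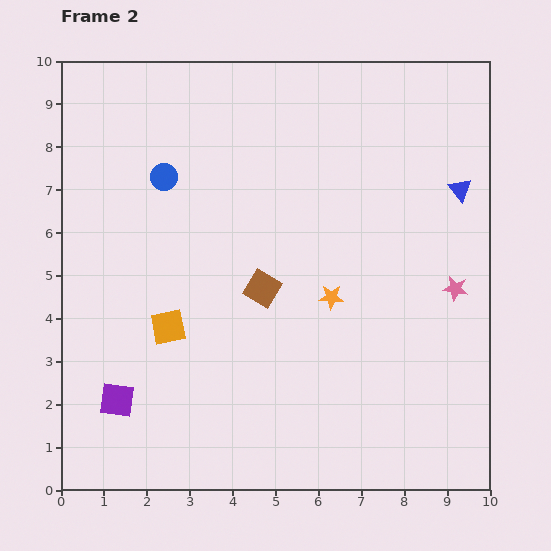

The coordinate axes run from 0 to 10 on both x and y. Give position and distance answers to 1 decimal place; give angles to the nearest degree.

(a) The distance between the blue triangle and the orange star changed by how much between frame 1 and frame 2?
+2.7

Distance in frame 1: 1.2. Distance in frame 2: 3.9.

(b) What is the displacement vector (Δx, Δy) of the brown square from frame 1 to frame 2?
(-2.4, -0.2)

The brown square was at (7.1, 4.9) in frame 1 and (4.7, 4.7) in frame 2.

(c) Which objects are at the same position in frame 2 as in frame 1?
the purple square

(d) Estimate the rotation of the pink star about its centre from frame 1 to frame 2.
24° clockwise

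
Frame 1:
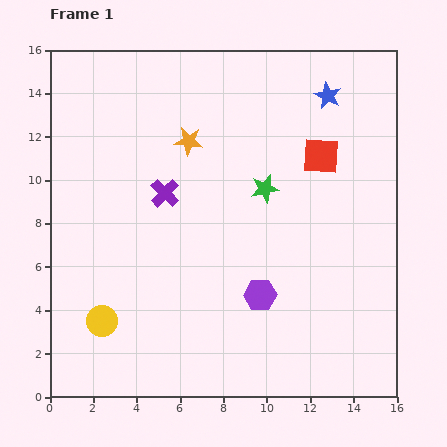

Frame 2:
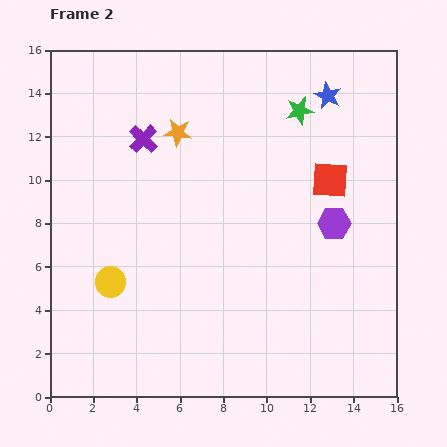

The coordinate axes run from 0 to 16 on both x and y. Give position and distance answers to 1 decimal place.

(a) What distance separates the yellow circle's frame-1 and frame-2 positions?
1.8

The yellow circle moved from (2.4, 3.5) to (2.8, 5.3), a distance of √(0.4² + 1.8²) ≈ 1.8.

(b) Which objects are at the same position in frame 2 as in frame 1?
the blue star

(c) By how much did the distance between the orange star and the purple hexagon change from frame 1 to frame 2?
+0.5

Distance in frame 1: 7.8. Distance in frame 2: 8.3.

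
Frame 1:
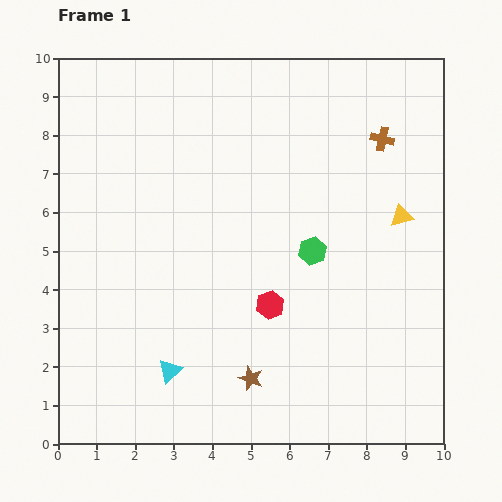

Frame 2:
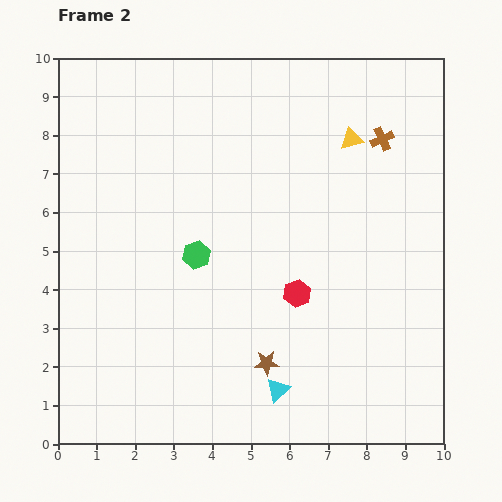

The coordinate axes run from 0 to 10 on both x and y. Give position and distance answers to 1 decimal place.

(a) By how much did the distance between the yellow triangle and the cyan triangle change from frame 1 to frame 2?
-0.4

Distance in frame 1: 7.2. Distance in frame 2: 6.8.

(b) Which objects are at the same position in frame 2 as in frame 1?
the brown cross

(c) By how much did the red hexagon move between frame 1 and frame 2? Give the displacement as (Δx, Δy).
(0.7, 0.3)

The red hexagon was at (5.5, 3.6) in frame 1 and (6.2, 3.9) in frame 2.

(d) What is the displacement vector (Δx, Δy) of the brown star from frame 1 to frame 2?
(0.4, 0.4)

The brown star was at (5.0, 1.7) in frame 1 and (5.4, 2.1) in frame 2.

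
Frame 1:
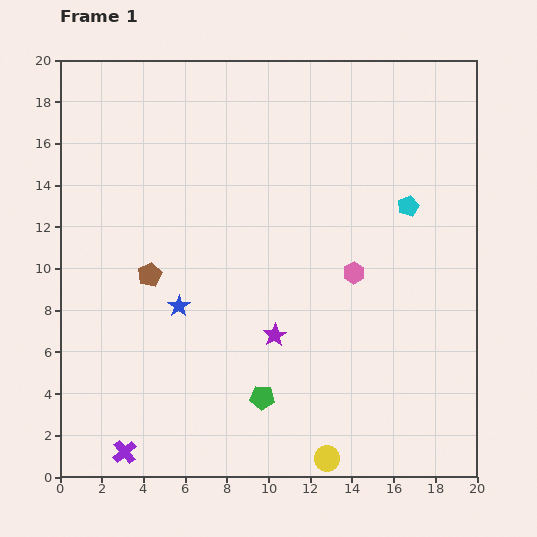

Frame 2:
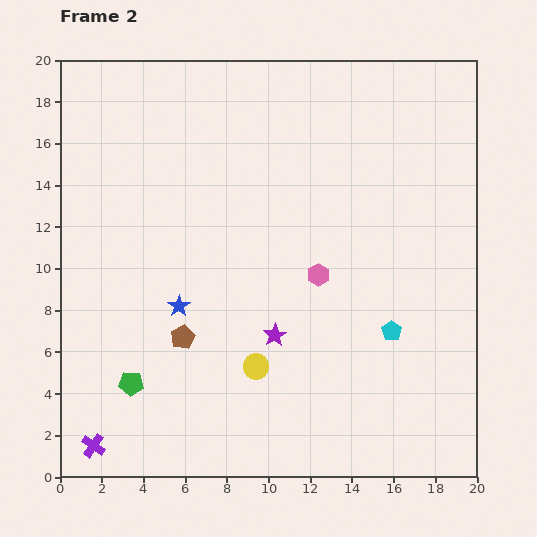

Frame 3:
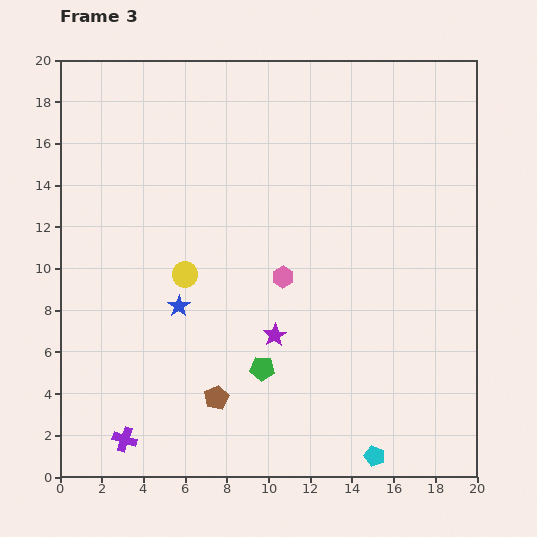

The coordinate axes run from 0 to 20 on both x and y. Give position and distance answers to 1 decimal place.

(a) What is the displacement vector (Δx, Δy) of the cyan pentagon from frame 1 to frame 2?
(-0.8, -6.0)

The cyan pentagon was at (16.7, 13.0) in frame 1 and (15.9, 7.0) in frame 2.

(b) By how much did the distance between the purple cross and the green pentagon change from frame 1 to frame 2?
-3.6

Distance in frame 1: 7.1. Distance in frame 2: 3.5.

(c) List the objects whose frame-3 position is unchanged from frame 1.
the blue star, the purple star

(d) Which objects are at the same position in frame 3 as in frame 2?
the blue star, the purple star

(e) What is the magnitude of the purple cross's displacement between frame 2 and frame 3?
1.5

The purple cross moved from (1.6, 1.5) to (3.1, 1.8), a distance of √(1.5² + 0.3²) ≈ 1.5.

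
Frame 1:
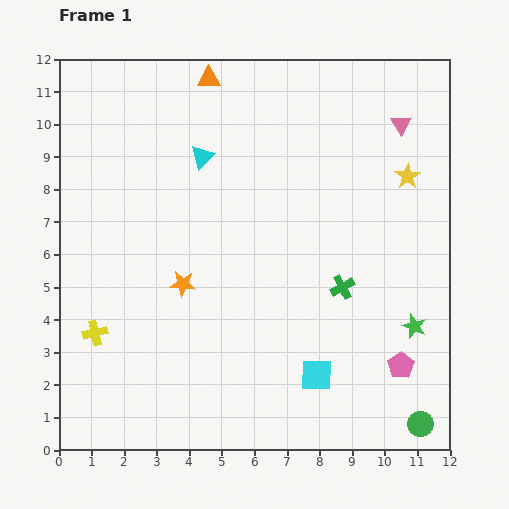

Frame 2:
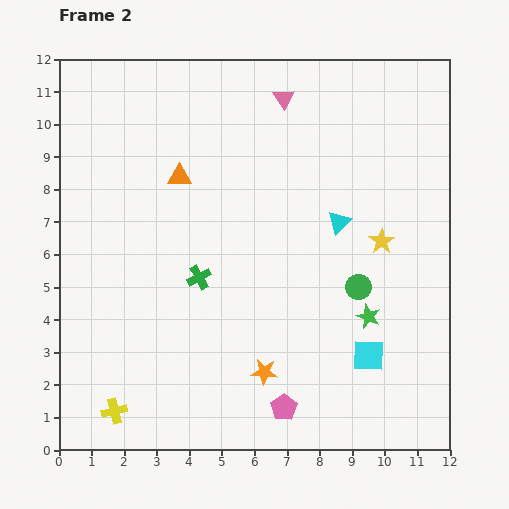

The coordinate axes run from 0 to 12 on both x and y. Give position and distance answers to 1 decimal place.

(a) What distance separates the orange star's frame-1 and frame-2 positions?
3.7

The orange star moved from (3.8, 5.1) to (6.3, 2.4), a distance of √(2.5² + 2.7²) ≈ 3.7.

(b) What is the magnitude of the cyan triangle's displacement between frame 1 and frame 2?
4.7

The cyan triangle moved from (4.4, 9.0) to (8.6, 7.0), a distance of √(4.2² + 2.0²) ≈ 4.7.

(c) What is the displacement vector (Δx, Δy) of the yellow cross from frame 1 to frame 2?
(0.6, -2.4)

The yellow cross was at (1.1, 3.6) in frame 1 and (1.7, 1.2) in frame 2.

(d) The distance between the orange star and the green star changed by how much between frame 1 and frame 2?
-3.6

Distance in frame 1: 7.2. Distance in frame 2: 3.6.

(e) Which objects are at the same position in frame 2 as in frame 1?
none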